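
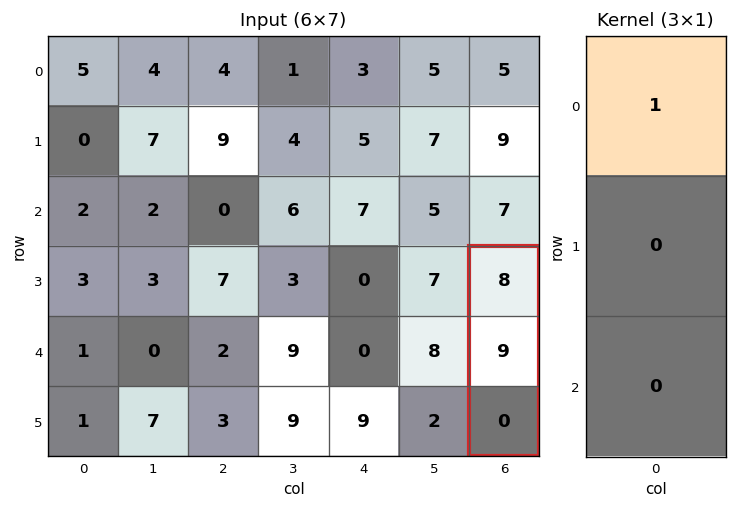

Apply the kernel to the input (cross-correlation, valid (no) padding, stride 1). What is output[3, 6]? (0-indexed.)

8

The receptive field on the input at this output position is [8 / 9 / 0]. Elementwise product with the kernel and sum: 8·1.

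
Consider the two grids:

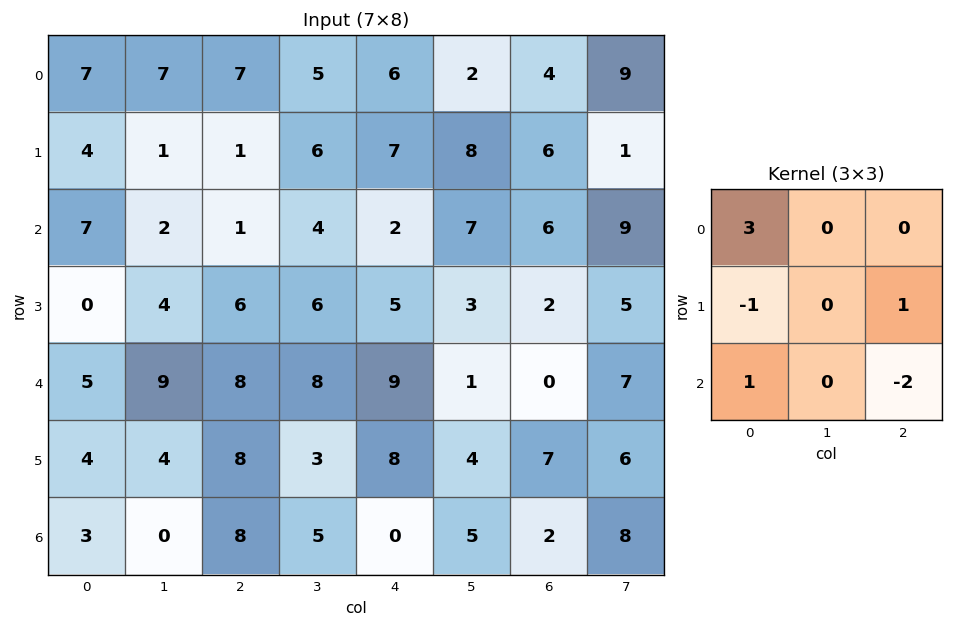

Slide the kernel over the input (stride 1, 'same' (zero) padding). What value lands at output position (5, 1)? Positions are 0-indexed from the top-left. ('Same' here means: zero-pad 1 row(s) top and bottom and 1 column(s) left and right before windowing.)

6

The receptive field on the zero-padded input at this output position is [5 9 8 / 4 4 8 / 3 0 8]. Elementwise product with the kernel and sum: 5·3 + 4·-1 + 8·1 + 3·1 + 8·-2.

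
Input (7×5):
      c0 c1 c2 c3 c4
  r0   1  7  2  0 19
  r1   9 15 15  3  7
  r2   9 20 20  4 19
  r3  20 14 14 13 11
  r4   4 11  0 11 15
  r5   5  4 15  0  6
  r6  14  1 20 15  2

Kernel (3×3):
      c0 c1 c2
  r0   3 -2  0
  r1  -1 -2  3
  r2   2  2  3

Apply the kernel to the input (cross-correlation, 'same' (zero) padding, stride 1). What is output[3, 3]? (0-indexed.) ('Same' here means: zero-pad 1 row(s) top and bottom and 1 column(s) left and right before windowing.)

112

The receptive field on the zero-padded input at this output position is [20 4 19 / 14 13 11 / 0 11 15]. Elementwise product with the kernel and sum: 20·3 + 4·-2 + 14·-1 + 13·-2 + 11·3 + 0·2 + 11·2 + 15·3.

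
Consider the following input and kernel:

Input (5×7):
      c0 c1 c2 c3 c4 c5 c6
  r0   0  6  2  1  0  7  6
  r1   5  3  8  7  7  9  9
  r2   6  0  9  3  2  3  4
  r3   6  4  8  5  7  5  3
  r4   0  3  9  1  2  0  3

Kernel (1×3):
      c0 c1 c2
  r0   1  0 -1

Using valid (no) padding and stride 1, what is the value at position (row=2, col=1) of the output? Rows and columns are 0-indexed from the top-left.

-3

The receptive field on the input at this output position is [0 9 3]. Elementwise product with the kernel and sum: 0·1 + 3·-1.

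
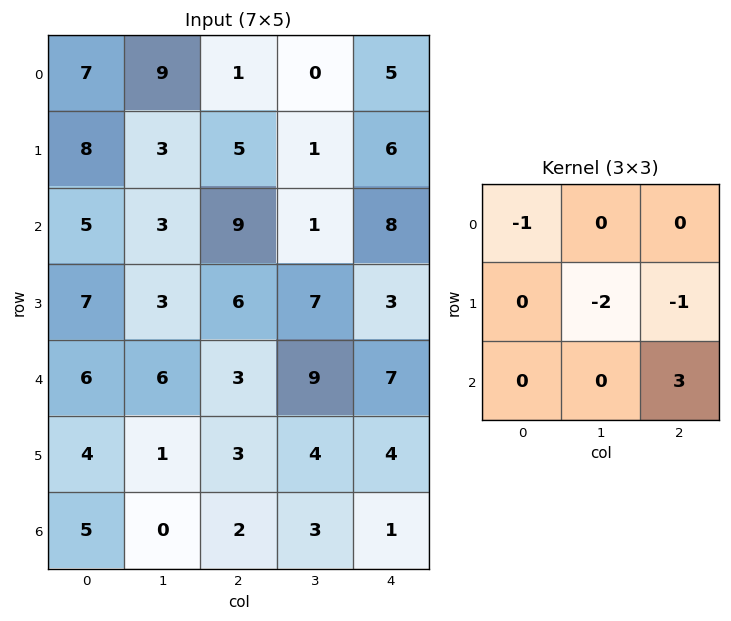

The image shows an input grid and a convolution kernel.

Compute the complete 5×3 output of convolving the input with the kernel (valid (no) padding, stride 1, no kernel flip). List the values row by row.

Output[0,0]: The receptive field on the input at this output position is [7 9 1 / 8 3 5 / 5 3 9]. Elementwise product with the kernel and sum: 7·-1 + 3·-2 + 5·-1 + 9·3.

9 -17 15
-5 -1 -6
-8 5 -5
-13 -6 -19
-5 -7 -12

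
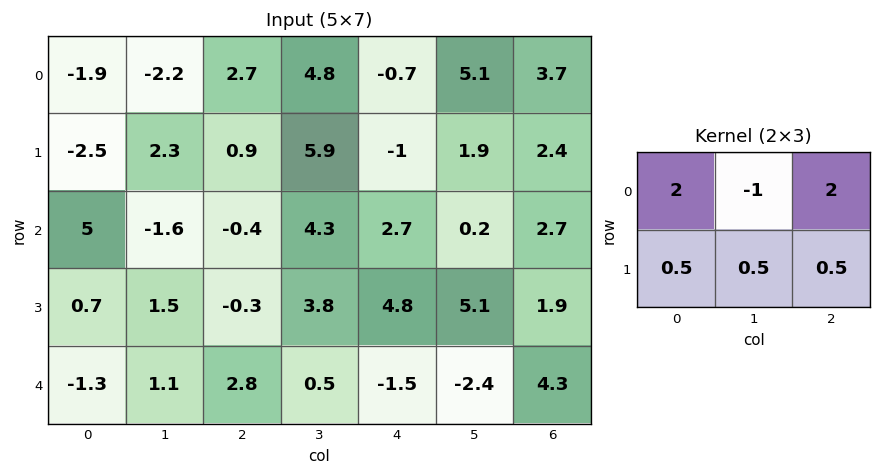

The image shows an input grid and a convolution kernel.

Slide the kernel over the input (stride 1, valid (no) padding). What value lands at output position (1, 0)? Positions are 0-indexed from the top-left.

The receptive field on the input at this output position is [-2.5 2.3 0.9 / 5 -1.6 -0.4]. Elementwise product with the kernel and sum: -2.5·2 + 2.3·-1 + 0.9·2 + 5·0.5 + -1.6·0.5 + -0.4·0.5.

-4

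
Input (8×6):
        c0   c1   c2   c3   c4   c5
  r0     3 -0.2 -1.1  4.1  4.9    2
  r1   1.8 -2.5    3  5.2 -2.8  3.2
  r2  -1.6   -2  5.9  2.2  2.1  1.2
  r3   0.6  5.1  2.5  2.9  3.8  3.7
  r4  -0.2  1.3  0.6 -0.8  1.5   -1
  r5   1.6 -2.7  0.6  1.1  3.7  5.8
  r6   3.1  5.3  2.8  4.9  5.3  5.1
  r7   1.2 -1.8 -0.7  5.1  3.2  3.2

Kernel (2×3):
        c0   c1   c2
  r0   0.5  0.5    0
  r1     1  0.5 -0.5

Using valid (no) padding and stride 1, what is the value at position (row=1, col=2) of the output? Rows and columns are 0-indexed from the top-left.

10.05

The receptive field on the input at this output position is [3 5.2 -2.8 / 5.9 2.2 2.1]. Elementwise product with the kernel and sum: 3·0.5 + 5.2·0.5 + 5.9·1 + 2.2·0.5 + 2.1·-0.5.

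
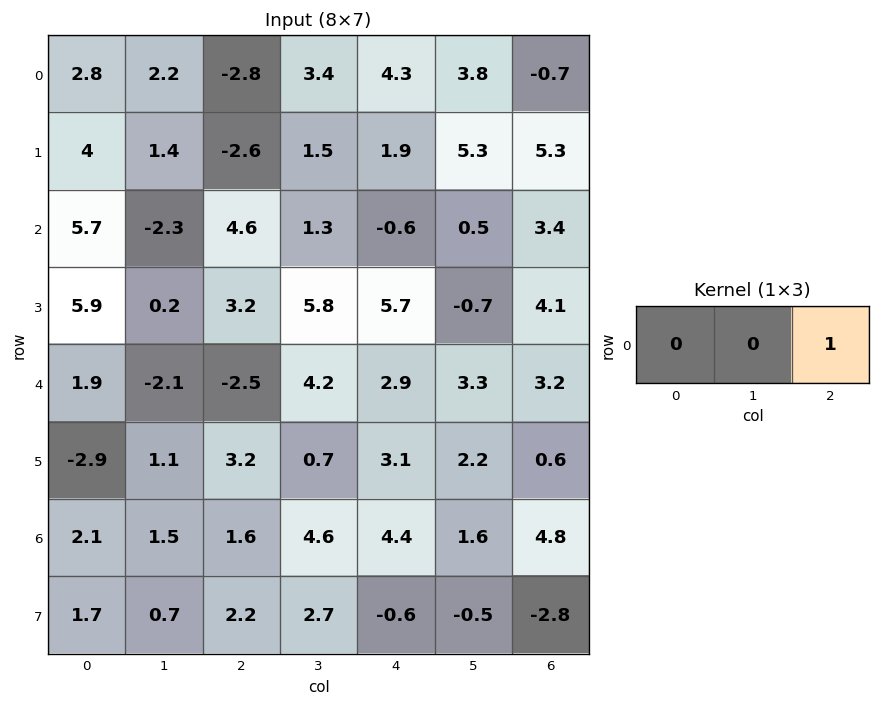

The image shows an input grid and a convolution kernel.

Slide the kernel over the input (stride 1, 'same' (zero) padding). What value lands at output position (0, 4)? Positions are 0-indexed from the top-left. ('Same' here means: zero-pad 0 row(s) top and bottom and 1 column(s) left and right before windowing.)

The receptive field on the zero-padded input at this output position is [3.4 4.3 3.8]. Elementwise product with the kernel and sum: 3.8·1.

3.8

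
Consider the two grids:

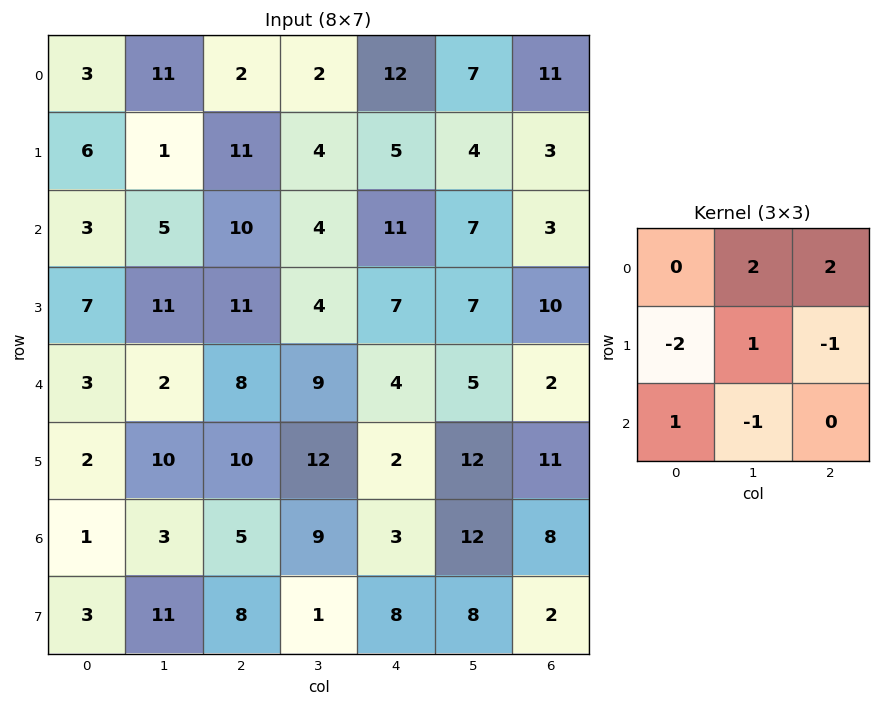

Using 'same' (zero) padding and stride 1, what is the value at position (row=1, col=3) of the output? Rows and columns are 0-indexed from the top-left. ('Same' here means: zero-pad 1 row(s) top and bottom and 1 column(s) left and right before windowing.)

11

The receptive field on the zero-padded input at this output position is [2 2 12 / 11 4 5 / 10 4 11]. Elementwise product with the kernel and sum: 2·2 + 12·2 + 11·-2 + 4·1 + 5·-1 + 10·1 + 4·-1.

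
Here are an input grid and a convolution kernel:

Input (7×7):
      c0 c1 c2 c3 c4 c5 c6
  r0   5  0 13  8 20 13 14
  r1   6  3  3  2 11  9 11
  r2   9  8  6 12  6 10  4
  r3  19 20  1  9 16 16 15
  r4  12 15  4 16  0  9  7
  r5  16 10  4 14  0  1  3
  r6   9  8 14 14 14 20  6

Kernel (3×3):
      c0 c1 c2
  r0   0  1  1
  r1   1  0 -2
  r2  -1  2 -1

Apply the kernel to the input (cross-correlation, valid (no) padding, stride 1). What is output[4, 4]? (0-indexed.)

30

The receptive field on the input at this output position is [0 9 7 / 0 1 3 / 14 20 6]. Elementwise product with the kernel and sum: 9·1 + 7·1 + 0·1 + 3·-2 + 14·-1 + 20·2 + 6·-1.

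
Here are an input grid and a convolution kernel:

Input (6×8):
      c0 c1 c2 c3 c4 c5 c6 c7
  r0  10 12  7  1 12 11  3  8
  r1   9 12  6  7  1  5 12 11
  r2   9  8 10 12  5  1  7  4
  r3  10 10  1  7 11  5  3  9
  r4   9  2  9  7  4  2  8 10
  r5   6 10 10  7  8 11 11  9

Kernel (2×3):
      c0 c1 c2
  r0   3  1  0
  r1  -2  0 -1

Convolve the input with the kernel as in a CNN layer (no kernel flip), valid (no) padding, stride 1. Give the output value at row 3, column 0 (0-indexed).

The receptive field on the input at this output position is [10 10 1 / 9 2 9]. Elementwise product with the kernel and sum: 10·3 + 10·1 + 9·-2 + 9·-1.

13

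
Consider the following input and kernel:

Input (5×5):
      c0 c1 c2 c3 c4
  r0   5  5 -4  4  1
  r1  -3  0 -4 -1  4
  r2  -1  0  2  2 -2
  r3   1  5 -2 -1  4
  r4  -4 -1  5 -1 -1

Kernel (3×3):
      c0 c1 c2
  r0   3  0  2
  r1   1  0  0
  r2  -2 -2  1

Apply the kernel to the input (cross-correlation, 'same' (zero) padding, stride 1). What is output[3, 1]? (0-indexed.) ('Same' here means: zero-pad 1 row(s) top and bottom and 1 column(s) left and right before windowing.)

The receptive field on the zero-padded input at this output position is [-1 0 2 / 1 5 -2 / -4 -1 5]. Elementwise product with the kernel and sum: -1·3 + 2·2 + 1·1 + -4·-2 + -1·-2 + 5·1.

17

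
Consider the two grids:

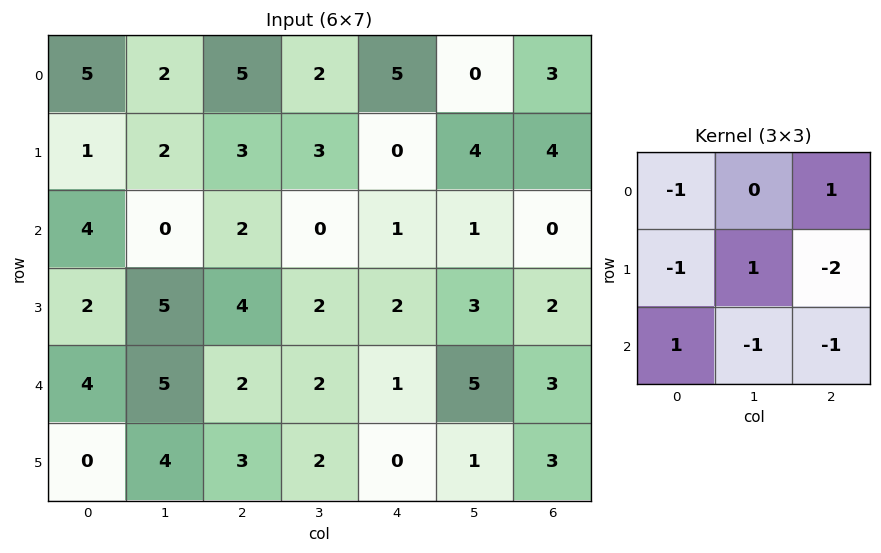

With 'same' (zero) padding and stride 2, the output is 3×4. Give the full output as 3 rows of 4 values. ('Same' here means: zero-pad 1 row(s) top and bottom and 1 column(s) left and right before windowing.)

-2 -5 2 3
-1 2 -3 -4
-5 -11 -9 -7

Output[0,0]: The receptive field on the zero-padded input at this output position is [0 0 0 / 0 5 2 / 0 1 2]. Elementwise product with the kernel and sum: 0·-1 + 0·1 + 0·-1 + 5·1 + 2·-2 + 0·1 + 1·-1 + 2·-1.
Output[0,1]: The receptive field on the zero-padded input at this output position is [0 0 0 / 2 5 2 / 2 3 3]. Elementwise product with the kernel and sum: 0·-1 + 0·1 + 2·-1 + 5·1 + 2·-2 + 2·1 + 3·-1 + 3·-1.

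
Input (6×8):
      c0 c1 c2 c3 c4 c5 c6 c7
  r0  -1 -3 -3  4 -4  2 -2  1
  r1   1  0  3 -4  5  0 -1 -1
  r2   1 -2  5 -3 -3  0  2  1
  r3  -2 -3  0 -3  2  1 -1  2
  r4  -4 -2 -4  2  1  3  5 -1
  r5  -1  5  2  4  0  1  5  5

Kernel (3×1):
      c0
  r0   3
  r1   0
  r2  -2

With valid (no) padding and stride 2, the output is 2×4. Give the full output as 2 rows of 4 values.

-5 -19 -6 -10
11 23 -11 -4

Output[0,0]: The receptive field on the input at this output position is [-1 / 1 / 1]. Elementwise product with the kernel and sum: -1·3 + 1·-2.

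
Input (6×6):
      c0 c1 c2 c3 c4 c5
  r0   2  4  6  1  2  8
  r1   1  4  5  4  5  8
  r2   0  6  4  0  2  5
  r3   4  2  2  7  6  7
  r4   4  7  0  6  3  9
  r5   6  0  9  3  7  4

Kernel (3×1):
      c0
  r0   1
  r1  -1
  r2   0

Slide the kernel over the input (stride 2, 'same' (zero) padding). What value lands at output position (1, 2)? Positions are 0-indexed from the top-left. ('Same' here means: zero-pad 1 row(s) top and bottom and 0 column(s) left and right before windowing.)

3

The receptive field on the zero-padded input at this output position is [5 / 2 / 6]. Elementwise product with the kernel and sum: 5·1 + 2·-1.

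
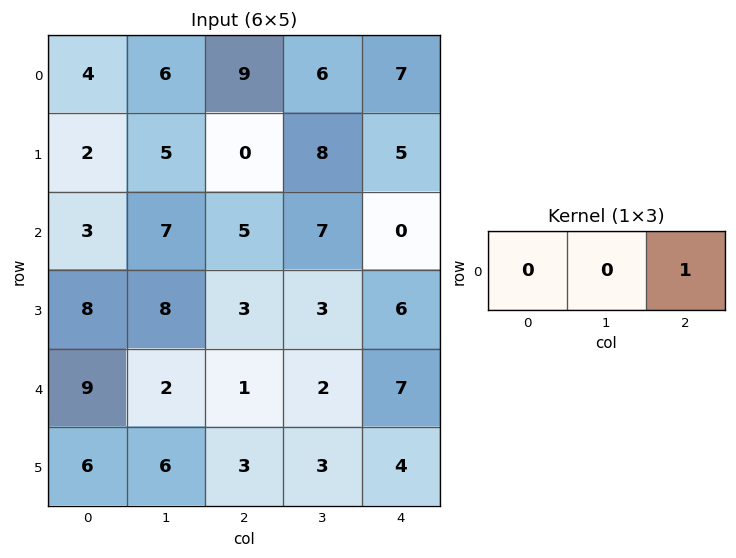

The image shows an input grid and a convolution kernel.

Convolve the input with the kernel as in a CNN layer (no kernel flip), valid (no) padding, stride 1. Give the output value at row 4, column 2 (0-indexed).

The receptive field on the input at this output position is [1 2 7]. Elementwise product with the kernel and sum: 7·1.

7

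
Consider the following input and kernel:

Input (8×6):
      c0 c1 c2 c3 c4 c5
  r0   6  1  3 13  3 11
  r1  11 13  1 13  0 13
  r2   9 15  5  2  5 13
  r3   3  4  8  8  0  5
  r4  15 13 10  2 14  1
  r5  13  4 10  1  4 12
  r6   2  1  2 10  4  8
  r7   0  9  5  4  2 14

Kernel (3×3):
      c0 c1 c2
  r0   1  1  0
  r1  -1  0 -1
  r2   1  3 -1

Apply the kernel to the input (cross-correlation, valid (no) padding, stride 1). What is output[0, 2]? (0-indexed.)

The receptive field on the input at this output position is [3 13 3 / 1 13 0 / 5 2 5]. Elementwise product with the kernel and sum: 3·1 + 13·1 + 1·-1 + 0·-1 + 5·1 + 2·3 + 5·-1.

21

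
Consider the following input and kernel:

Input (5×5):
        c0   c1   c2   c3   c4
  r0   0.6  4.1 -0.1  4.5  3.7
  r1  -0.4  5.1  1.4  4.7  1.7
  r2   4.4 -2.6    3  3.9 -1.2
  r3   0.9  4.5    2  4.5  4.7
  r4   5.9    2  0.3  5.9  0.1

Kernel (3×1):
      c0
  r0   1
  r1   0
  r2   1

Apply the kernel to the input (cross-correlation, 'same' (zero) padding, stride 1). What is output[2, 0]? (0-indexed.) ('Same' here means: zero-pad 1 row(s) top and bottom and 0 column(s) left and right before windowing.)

0.5

The receptive field on the zero-padded input at this output position is [-0.4 / 4.4 / 0.9]. Elementwise product with the kernel and sum: -0.4·1 + 0.9·1.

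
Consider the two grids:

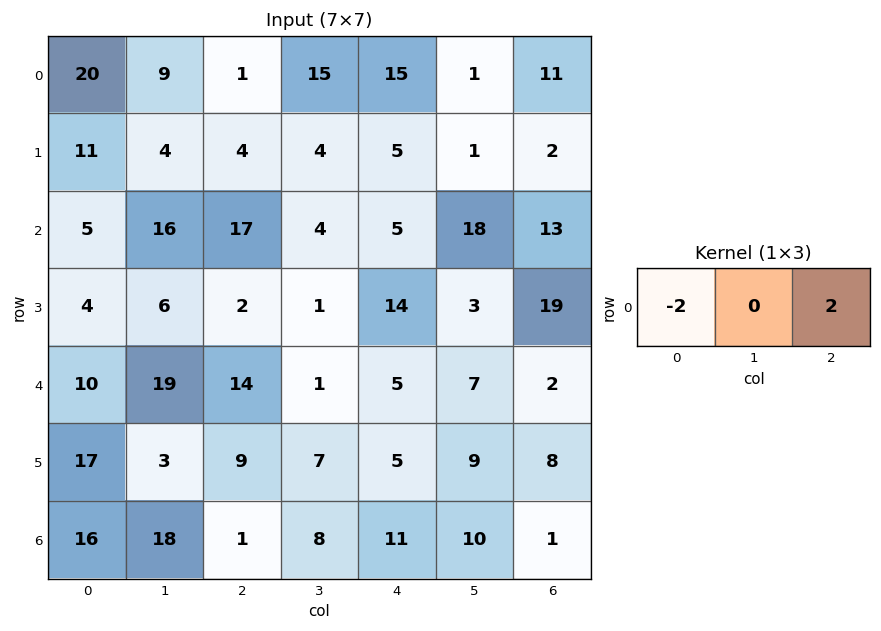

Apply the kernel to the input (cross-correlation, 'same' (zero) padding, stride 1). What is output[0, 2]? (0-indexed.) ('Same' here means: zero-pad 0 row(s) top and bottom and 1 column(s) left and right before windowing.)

12

The receptive field on the zero-padded input at this output position is [9 1 15]. Elementwise product with the kernel and sum: 9·-2 + 15·2.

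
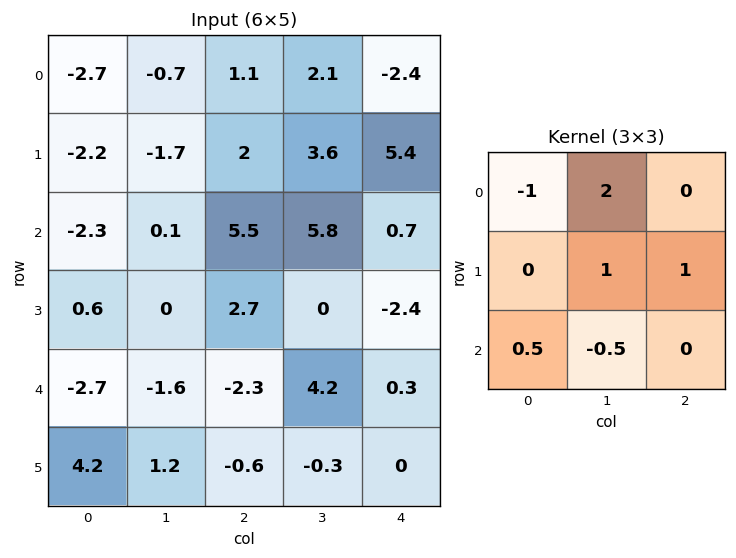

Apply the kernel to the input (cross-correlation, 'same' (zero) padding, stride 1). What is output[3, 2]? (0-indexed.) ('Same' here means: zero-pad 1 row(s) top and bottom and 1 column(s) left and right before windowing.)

The receptive field on the zero-padded input at this output position is [0.1 5.5 5.8 / 0 2.7 0 / -1.6 -2.3 4.2]. Elementwise product with the kernel and sum: 0.1·-1 + 5.5·2 + 2.7·1 + 0·1 + -1.6·0.5 + -2.3·-0.5.

13.95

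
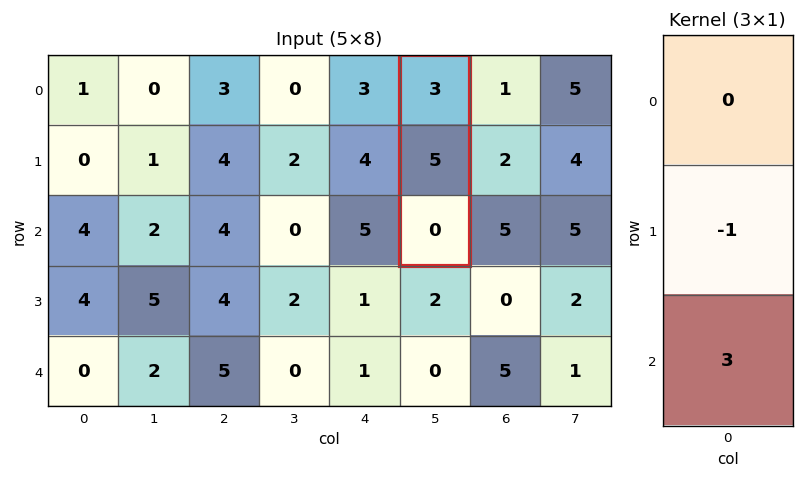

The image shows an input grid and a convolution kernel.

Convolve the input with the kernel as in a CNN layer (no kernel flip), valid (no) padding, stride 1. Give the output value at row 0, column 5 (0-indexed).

The receptive field on the input at this output position is [3 / 5 / 0]. Elementwise product with the kernel and sum: 5·-1 + 0·3.

-5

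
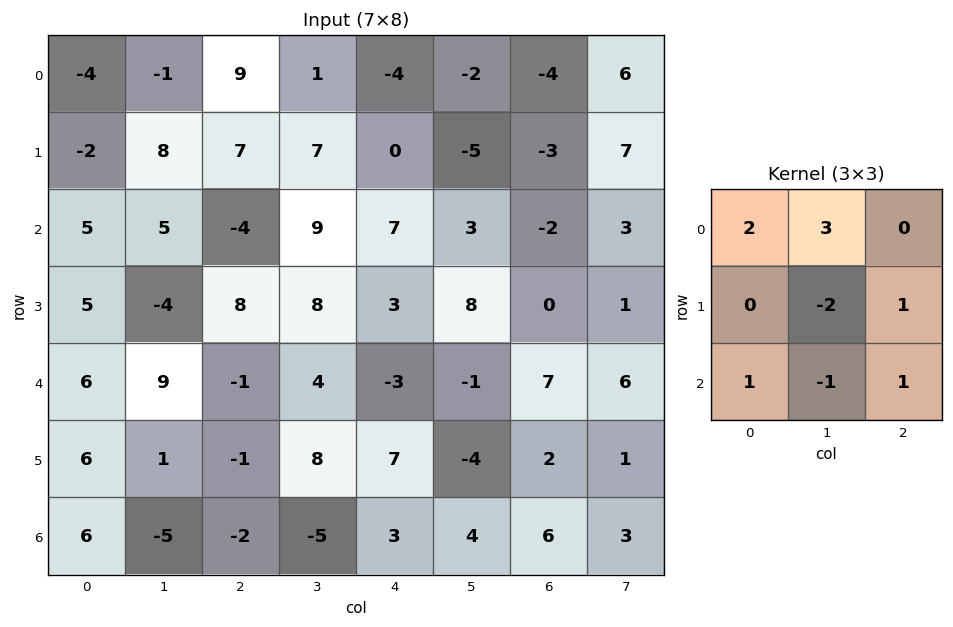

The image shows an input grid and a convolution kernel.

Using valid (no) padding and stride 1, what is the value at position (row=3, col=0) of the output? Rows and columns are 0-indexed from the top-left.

The receptive field on the input at this output position is [5 -4 8 / 6 9 -1 / 6 1 -1]. Elementwise product with the kernel and sum: 5·2 + -4·3 + 9·-2 + -1·1 + 6·1 + 1·-1 + -1·1.

-17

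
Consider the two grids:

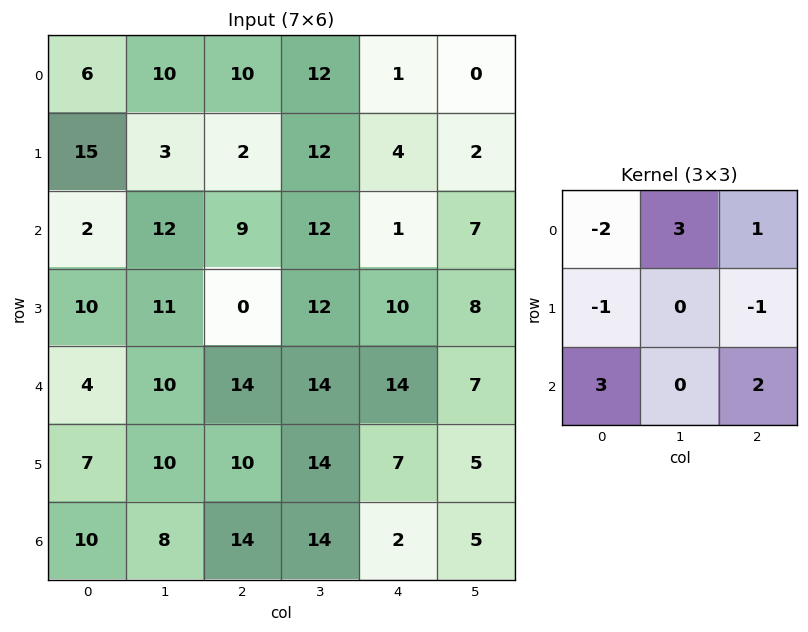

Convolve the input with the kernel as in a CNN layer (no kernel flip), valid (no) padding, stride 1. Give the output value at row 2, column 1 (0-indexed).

50

The receptive field on the input at this output position is [12 9 12 / 11 0 12 / 10 14 14]. Elementwise product with the kernel and sum: 12·-2 + 9·3 + 12·1 + 11·-1 + 12·-1 + 10·3 + 14·2.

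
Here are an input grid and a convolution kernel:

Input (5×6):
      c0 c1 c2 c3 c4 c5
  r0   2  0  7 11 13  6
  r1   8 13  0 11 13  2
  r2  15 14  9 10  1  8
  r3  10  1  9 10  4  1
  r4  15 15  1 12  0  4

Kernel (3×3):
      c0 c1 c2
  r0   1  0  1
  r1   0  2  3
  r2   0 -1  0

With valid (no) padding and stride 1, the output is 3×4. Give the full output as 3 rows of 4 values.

21 35 71 48
62 63 26 35
38 71 30 29

Output[0,0]: The receptive field on the input at this output position is [2 0 7 / 8 13 0 / 15 14 9]. Elementwise product with the kernel and sum: 2·1 + 7·1 + 13·2 + 0·3 + 14·-1.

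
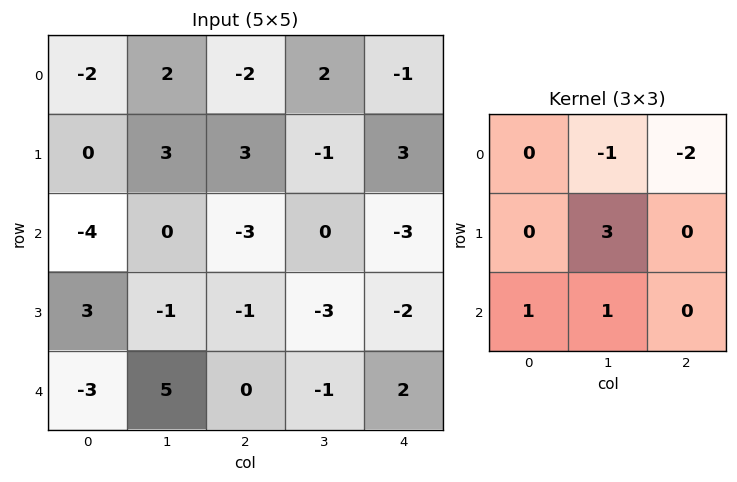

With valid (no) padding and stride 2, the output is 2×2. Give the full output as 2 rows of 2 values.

Output[0,0]: The receptive field on the input at this output position is [-2 2 -2 / 0 3 3 / -4 0 -3]. Elementwise product with the kernel and sum: 2·-1 + -2·-2 + 3·3 + -4·1 + 0·1.

7 -6
5 -4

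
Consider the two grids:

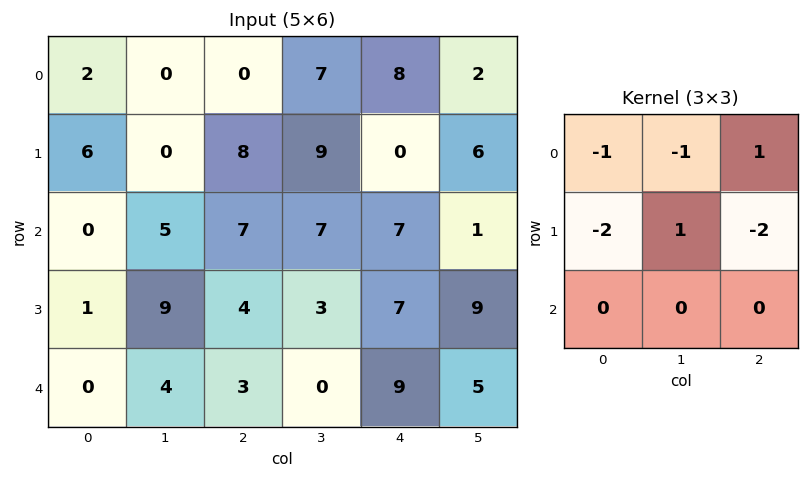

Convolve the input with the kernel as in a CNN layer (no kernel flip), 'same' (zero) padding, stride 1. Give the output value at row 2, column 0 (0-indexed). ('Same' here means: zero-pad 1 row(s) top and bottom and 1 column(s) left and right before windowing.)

-16

The receptive field on the zero-padded input at this output position is [0 6 0 / 0 0 5 / 0 1 9]. Elementwise product with the kernel and sum: 0·-1 + 6·-1 + 0·1 + 0·-2 + 0·1 + 5·-2.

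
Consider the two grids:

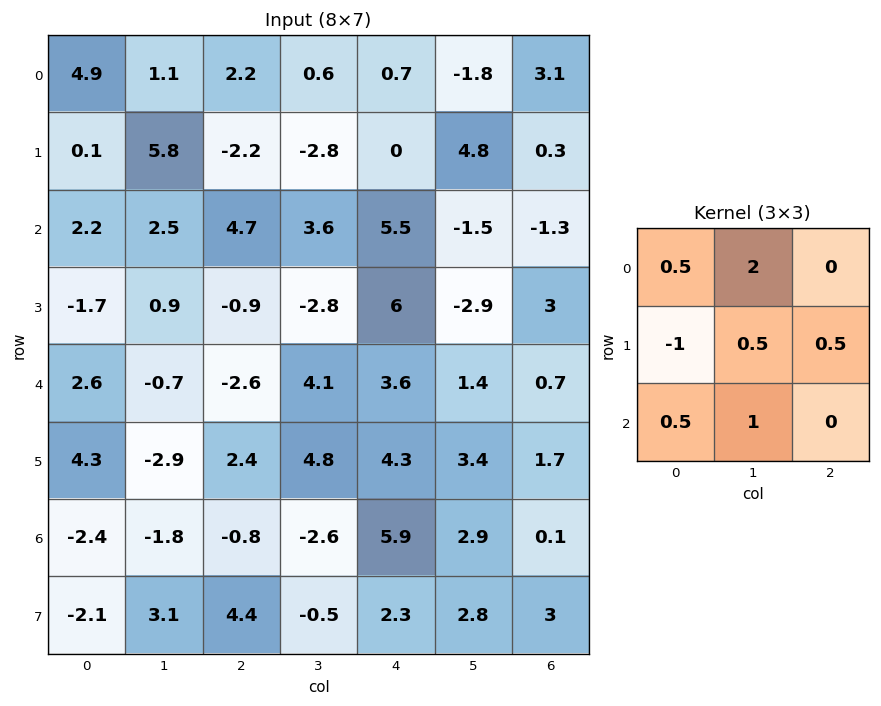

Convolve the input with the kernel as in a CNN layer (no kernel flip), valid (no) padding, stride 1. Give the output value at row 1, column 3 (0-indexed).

The receptive field on the input at this output position is [-2.8 0 4.8 / 3.6 5.5 -1.5 / -2.8 6 -2.9]. Elementwise product with the kernel and sum: -2.8·0.5 + 0·2 + 3.6·-1 + 5.5·0.5 + -1.5·0.5 + -2.8·0.5 + 6·1.

1.6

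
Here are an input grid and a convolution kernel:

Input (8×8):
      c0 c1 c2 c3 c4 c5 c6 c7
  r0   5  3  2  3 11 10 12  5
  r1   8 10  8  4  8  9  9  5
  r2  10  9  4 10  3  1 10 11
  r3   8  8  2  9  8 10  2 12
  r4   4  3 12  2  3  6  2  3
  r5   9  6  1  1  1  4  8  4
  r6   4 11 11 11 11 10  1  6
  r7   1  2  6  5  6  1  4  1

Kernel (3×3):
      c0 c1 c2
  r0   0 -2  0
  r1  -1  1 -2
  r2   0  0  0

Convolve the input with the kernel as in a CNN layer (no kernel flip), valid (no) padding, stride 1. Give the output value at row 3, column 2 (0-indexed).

The receptive field on the input at this output position is [2 9 8 / 12 2 3 / 1 1 1]. Elementwise product with the kernel and sum: 9·-2 + 12·-1 + 2·1 + 3·-2.

-34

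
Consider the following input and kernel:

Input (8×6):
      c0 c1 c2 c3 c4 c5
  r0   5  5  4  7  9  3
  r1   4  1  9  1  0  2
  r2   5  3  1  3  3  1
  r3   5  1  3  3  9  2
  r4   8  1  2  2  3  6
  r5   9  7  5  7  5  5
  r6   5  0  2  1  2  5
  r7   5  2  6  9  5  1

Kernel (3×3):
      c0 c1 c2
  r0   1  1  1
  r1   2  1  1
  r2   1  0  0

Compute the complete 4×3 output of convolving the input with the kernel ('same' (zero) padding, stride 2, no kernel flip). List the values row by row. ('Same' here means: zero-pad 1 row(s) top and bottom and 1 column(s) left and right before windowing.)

10 22 27
13 22 16
15 20 34
21 24 35

Output[0,0]: The receptive field on the zero-padded input at this output position is [0 0 0 / 0 5 5 / 0 4 1]. Elementwise product with the kernel and sum: 0·1 + 0·1 + 0·1 + 0·2 + 5·1 + 5·1 + 0·1.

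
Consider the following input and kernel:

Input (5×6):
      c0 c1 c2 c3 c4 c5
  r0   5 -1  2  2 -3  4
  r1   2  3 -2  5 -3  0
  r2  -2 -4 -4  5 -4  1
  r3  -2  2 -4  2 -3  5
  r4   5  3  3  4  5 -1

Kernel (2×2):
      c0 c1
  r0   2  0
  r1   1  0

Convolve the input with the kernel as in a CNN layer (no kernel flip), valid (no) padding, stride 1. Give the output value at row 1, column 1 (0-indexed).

2

The receptive field on the input at this output position is [3 -2 / -4 -4]. Elementwise product with the kernel and sum: 3·2 + -4·1.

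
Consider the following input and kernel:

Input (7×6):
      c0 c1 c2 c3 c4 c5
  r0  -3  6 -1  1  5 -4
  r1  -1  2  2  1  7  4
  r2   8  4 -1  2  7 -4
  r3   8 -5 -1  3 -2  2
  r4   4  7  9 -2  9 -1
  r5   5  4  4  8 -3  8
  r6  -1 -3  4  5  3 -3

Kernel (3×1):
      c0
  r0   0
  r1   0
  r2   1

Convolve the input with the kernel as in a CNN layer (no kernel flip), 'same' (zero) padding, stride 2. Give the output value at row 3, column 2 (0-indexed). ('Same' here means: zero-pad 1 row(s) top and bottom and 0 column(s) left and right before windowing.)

The receptive field on the zero-padded input at this output position is [-3 / 3 / 0]. Elementwise product with the kernel and sum: 0·1.

0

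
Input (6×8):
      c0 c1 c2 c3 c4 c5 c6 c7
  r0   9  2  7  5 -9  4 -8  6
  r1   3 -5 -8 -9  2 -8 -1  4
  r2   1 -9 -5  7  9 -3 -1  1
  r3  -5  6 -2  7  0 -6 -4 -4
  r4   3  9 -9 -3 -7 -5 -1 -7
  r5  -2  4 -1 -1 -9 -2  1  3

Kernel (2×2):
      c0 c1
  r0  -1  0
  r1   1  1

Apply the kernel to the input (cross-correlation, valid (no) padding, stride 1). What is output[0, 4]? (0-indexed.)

The receptive field on the input at this output position is [-9 4 / 2 -8]. Elementwise product with the kernel and sum: -9·-1 + 2·1 + -8·1.

3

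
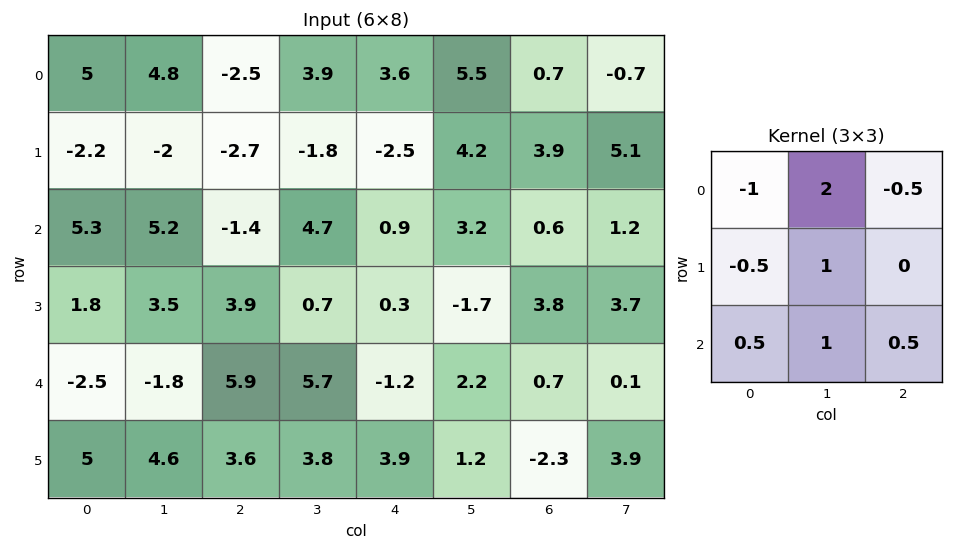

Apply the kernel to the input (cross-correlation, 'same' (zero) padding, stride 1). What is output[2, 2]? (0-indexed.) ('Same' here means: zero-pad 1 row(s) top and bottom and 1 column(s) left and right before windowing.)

The receptive field on the zero-padded input at this output position is [-2 -2.7 -1.8 / 5.2 -1.4 4.7 / 3.5 3.9 0.7]. Elementwise product with the kernel and sum: -2·-1 + -2.7·2 + -1.8·-0.5 + 5.2·-0.5 + -1.4·1 + 3.5·0.5 + 3.9·1 + 0.7·0.5.

-0.5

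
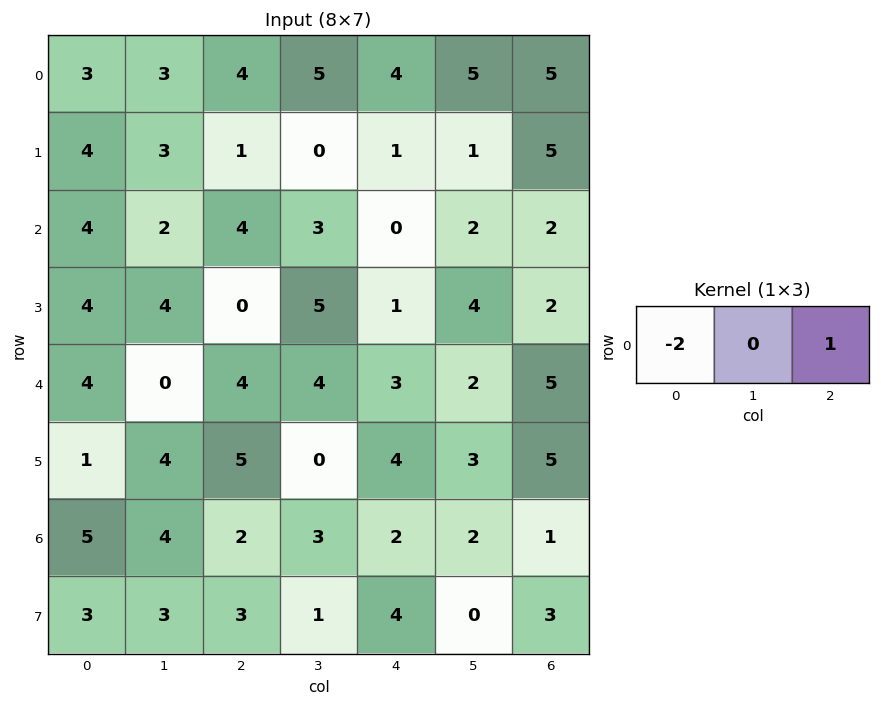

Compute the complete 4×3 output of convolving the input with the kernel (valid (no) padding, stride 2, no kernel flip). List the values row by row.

-2 -4 -3
-4 -8 2
-4 -5 -1
-8 -2 -3

Output[0,0]: The receptive field on the input at this output position is [3 3 4]. Elementwise product with the kernel and sum: 3·-2 + 4·1.
Output[0,1]: The receptive field on the input at this output position is [4 5 4]. Elementwise product with the kernel and sum: 4·-2 + 4·1.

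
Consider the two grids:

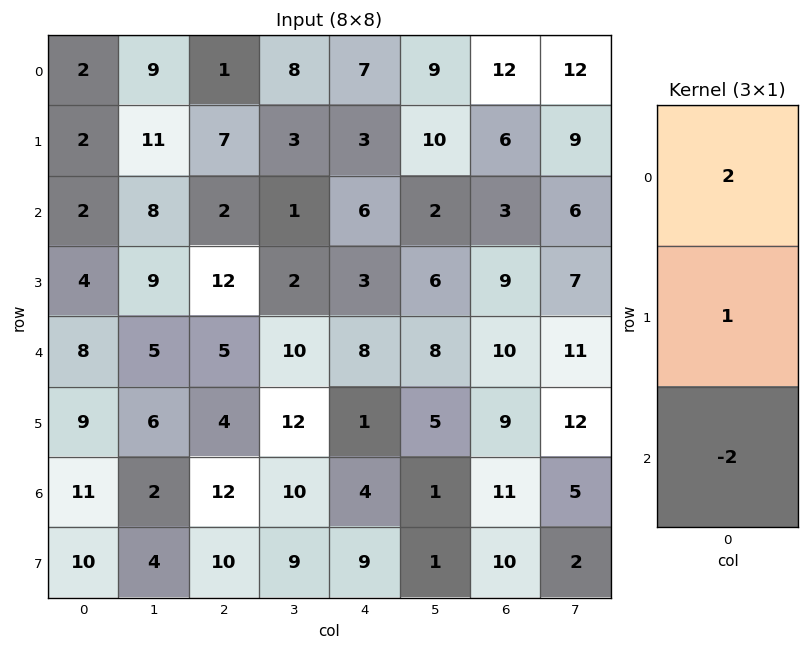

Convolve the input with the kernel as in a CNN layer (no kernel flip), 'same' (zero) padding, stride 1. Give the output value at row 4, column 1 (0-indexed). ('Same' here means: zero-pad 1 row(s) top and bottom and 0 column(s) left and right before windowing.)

The receptive field on the zero-padded input at this output position is [9 / 5 / 6]. Elementwise product with the kernel and sum: 9·2 + 5·1 + 6·-2.

11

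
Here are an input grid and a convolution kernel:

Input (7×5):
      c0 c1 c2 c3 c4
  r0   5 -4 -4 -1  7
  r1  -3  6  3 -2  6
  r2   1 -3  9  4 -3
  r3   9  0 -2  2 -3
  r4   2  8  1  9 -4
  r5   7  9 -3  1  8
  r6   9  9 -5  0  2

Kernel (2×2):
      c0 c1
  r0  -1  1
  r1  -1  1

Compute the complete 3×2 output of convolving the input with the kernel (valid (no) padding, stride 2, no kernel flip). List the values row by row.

Output[0,0]: The receptive field on the input at this output position is [5 -4 / -3 6]. Elementwise product with the kernel and sum: 5·-1 + -4·1 + -3·-1 + 6·1.
Output[0,1]: The receptive field on the input at this output position is [-4 -1 / 3 -2]. Elementwise product with the kernel and sum: -4·-1 + -1·1 + 3·-1 + -2·1.

0 -2
-13 -1
8 12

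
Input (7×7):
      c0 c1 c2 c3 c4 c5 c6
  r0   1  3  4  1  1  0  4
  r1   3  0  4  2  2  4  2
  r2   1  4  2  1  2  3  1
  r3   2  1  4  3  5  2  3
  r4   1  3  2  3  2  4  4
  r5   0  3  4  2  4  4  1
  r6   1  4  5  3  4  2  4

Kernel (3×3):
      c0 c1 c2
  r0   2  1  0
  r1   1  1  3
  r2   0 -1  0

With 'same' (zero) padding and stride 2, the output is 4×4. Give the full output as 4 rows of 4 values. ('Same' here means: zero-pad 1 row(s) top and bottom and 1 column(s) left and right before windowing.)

Output[0,0]: The receptive field on the zero-padded input at this output position is [0 0 0 / 0 1 3 / 0 3 0]. Elementwise product with the kernel and sum: 0·2 + 0·1 + 0·1 + 1·1 + 3·3 + 3·-1.

7 6 0 2
14 9 13 11
12 16 24 14
13 28 21 15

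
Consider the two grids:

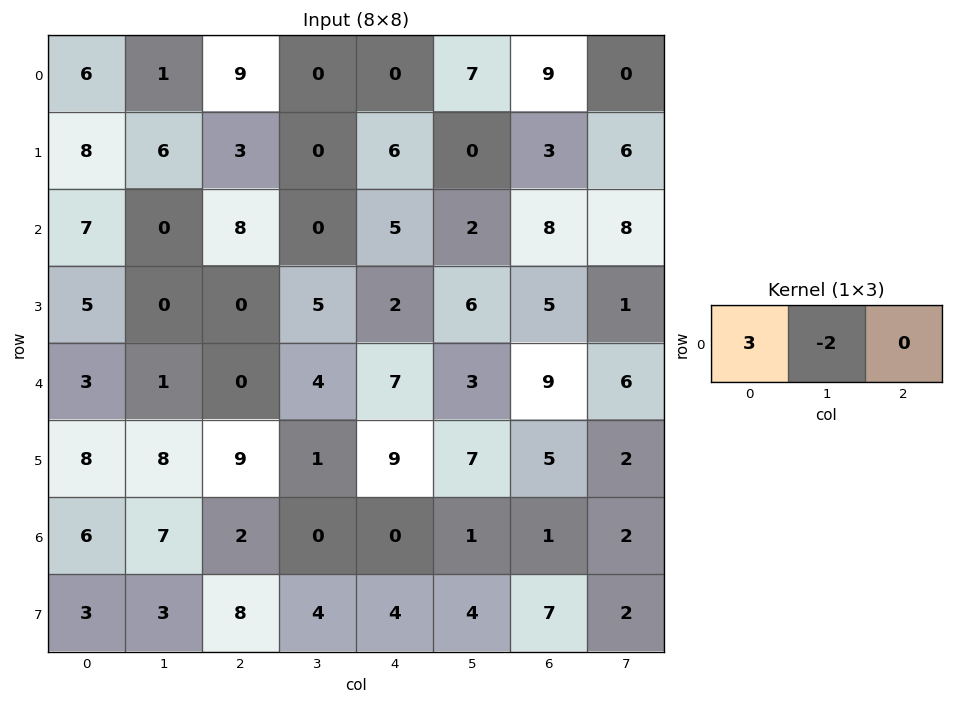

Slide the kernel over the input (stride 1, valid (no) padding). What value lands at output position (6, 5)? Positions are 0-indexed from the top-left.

The receptive field on the input at this output position is [1 1 2]. Elementwise product with the kernel and sum: 1·3 + 1·-2.

1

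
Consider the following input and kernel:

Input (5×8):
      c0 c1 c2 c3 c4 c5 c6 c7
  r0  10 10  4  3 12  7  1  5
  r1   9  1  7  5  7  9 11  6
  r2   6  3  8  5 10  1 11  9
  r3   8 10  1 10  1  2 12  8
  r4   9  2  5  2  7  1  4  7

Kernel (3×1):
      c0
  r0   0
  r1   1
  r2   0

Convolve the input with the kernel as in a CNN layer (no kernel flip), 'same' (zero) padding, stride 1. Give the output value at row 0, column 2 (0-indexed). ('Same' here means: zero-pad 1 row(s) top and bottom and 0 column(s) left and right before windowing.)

The receptive field on the zero-padded input at this output position is [0 / 4 / 7]. Elementwise product with the kernel and sum: 4·1.

4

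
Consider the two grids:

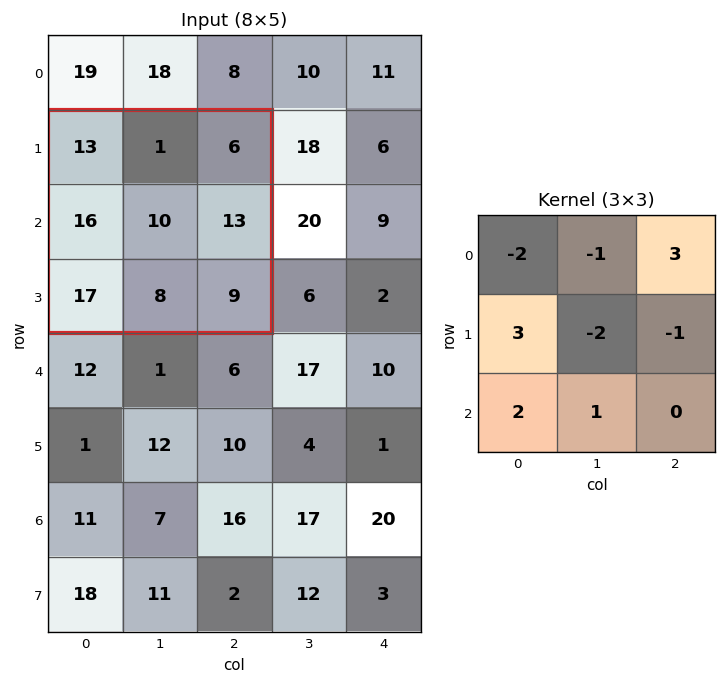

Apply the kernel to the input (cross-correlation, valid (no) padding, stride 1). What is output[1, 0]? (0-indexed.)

The receptive field on the input at this output position is [13 1 6 / 16 10 13 / 17 8 9]. Elementwise product with the kernel and sum: 13·-2 + 1·-1 + 6·3 + 16·3 + 10·-2 + 13·-1 + 17·2 + 8·1.

48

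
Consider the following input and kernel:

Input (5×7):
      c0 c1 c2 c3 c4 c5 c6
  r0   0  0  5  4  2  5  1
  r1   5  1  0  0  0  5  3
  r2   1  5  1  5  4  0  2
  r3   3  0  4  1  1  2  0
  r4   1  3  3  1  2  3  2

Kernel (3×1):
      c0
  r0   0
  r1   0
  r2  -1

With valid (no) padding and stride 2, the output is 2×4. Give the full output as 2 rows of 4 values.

-1 -1 -4 -2
-1 -3 -2 -2

Output[0,0]: The receptive field on the input at this output position is [0 / 5 / 1]. Elementwise product with the kernel and sum: 1·-1.
Output[0,1]: The receptive field on the input at this output position is [5 / 0 / 1]. Elementwise product with the kernel and sum: 1·-1.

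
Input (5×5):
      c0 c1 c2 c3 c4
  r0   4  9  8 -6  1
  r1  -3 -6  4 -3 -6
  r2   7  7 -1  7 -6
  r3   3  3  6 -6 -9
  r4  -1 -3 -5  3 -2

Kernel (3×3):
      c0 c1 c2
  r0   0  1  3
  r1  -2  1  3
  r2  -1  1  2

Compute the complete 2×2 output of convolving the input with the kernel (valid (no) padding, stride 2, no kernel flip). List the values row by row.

43 -36
7 -52

Output[0,0]: The receptive field on the input at this output position is [4 9 8 / -3 -6 4 / 7 7 -1]. Elementwise product with the kernel and sum: 9·1 + 8·3 + -3·-2 + -6·1 + 4·3 + 7·-1 + 7·1 + -1·2.
Output[0,1]: The receptive field on the input at this output position is [8 -6 1 / 4 -3 -6 / -1 7 -6]. Elementwise product with the kernel and sum: -6·1 + 1·3 + 4·-2 + -3·1 + -6·3 + -1·-1 + 7·1 + -6·2.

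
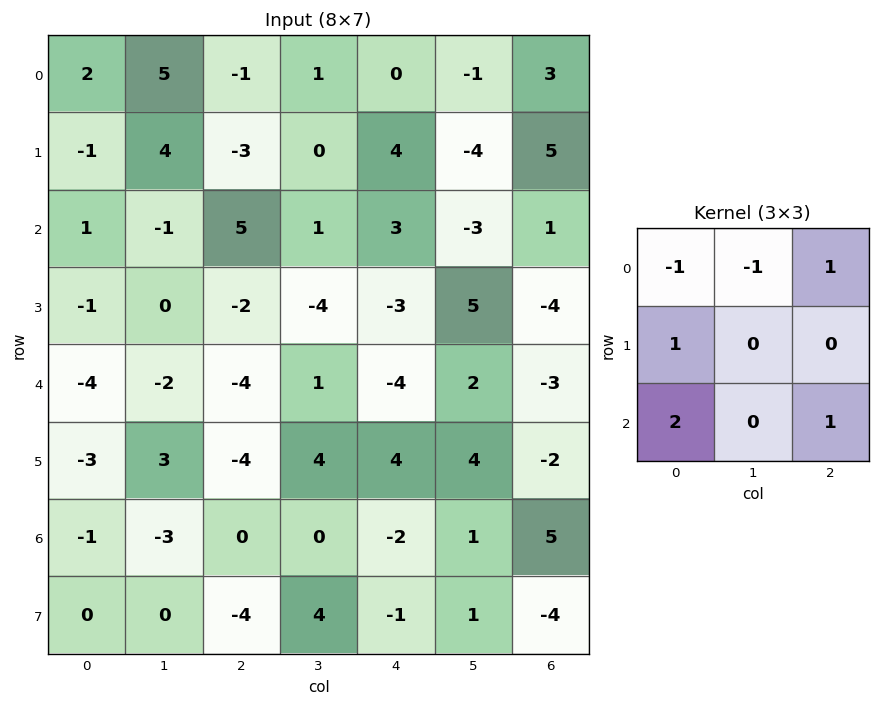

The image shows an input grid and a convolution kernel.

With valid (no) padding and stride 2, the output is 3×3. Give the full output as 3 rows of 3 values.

Output[0,0]: The receptive field on the input at this output position is [2 5 -1 / -1 4 -3 / 1 -1 5]. Elementwise product with the kernel and sum: 2·-1 + 5·-1 + -1·1 + -1·1 + 1·2 + 5·1.

-2 10 15
-8 -17 -13
-3 -7 4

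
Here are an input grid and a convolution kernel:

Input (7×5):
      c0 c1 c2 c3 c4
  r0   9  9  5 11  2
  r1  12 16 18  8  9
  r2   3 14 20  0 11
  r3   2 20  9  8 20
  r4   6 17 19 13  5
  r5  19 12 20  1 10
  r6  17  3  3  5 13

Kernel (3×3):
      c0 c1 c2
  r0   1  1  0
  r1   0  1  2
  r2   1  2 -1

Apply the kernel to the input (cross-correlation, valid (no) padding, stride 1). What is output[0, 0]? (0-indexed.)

The receptive field on the input at this output position is [9 9 5 / 12 16 18 / 3 14 20]. Elementwise product with the kernel and sum: 9·1 + 9·1 + 16·1 + 18·2 + 3·1 + 14·2 + 20·-1.

81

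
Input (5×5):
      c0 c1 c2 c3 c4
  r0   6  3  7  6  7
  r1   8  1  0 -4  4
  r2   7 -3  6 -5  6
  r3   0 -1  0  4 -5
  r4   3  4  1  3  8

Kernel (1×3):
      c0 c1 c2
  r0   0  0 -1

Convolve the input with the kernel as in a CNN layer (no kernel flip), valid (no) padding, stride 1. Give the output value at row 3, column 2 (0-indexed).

The receptive field on the input at this output position is [0 4 -5]. Elementwise product with the kernel and sum: -5·-1.

5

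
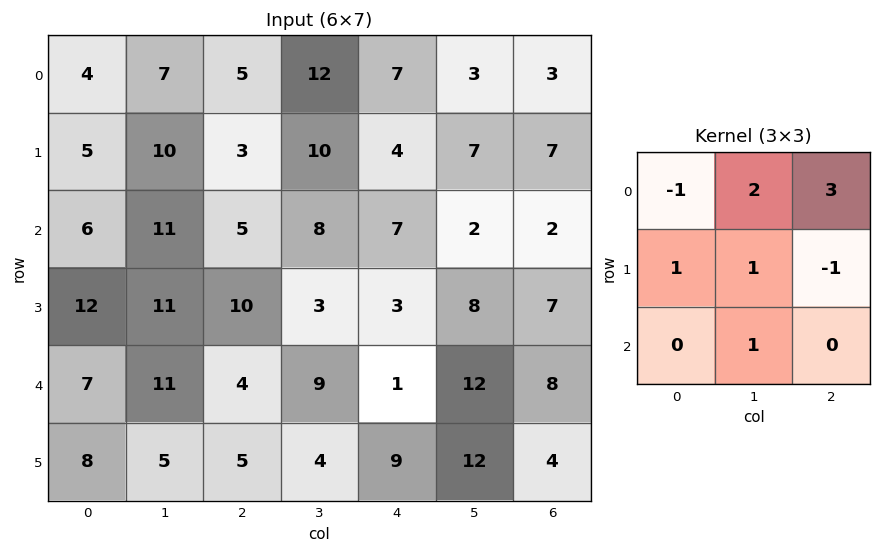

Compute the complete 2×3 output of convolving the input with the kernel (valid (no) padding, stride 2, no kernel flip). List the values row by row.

48 57 14
55 51 19

Output[0,0]: The receptive field on the input at this output position is [4 7 5 / 5 10 3 / 6 11 5]. Elementwise product with the kernel and sum: 4·-1 + 7·2 + 5·3 + 5·1 + 10·1 + 3·-1 + 11·1.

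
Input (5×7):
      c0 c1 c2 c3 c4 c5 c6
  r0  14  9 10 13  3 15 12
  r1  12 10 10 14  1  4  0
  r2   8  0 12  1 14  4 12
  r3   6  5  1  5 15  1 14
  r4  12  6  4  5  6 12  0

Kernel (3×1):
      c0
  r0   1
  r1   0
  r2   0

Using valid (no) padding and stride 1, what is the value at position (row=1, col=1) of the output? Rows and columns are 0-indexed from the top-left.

10

The receptive field on the input at this output position is [10 / 0 / 5]. Elementwise product with the kernel and sum: 10·1.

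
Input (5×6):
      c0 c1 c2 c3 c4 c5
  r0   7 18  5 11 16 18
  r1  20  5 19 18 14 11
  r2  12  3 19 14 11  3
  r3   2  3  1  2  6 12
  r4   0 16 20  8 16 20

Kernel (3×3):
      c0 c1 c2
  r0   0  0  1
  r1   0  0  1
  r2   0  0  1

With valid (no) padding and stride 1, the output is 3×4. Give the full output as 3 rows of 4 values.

Output[0,0]: The receptive field on the input at this output position is [7 18 5 / 20 5 19 / 12 3 19]. Elementwise product with the kernel and sum: 5·1 + 19·1 + 19·1.

43 43 41 32
39 34 31 26
40 24 33 35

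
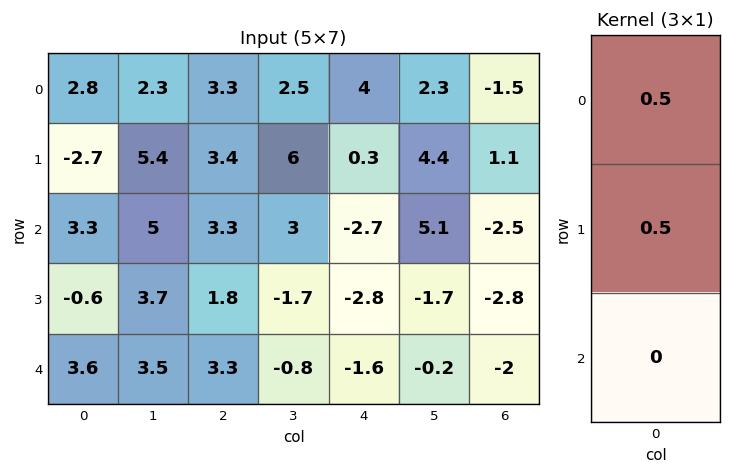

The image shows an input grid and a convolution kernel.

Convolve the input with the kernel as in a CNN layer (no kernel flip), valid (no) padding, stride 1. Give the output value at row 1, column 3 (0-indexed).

The receptive field on the input at this output position is [6 / 3 / -1.7]. Elementwise product with the kernel and sum: 6·0.5 + 3·0.5.

4.5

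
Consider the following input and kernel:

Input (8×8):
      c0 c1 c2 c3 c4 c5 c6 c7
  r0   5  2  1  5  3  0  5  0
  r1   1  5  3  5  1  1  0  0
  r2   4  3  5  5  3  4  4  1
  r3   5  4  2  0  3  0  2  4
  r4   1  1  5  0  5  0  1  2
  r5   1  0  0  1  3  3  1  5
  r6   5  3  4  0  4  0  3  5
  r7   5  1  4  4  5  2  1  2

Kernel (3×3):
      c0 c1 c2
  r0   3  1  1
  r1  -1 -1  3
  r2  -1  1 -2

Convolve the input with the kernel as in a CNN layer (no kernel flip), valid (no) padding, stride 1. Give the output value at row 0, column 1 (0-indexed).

The receptive field on the input at this output position is [2 1 5 / 5 3 5 / 3 5 5]. Elementwise product with the kernel and sum: 2·3 + 1·1 + 5·1 + 5·-1 + 3·-1 + 5·3 + 3·-1 + 5·1 + 5·-2.

11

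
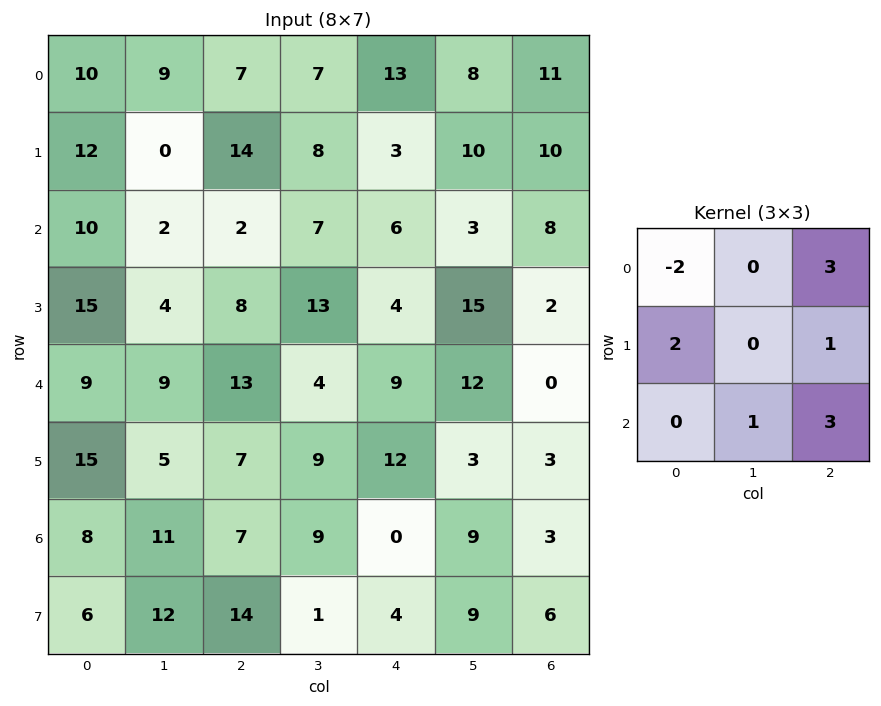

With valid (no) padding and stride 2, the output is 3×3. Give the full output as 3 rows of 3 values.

47 81 50
72 65 34
90 36 27

Output[0,0]: The receptive field on the input at this output position is [10 9 7 / 12 0 14 / 10 2 2]. Elementwise product with the kernel and sum: 10·-2 + 7·3 + 12·2 + 14·1 + 2·1 + 2·3.
Output[0,1]: The receptive field on the input at this output position is [7 7 13 / 14 8 3 / 2 7 6]. Elementwise product with the kernel and sum: 7·-2 + 13·3 + 14·2 + 3·1 + 7·1 + 6·3.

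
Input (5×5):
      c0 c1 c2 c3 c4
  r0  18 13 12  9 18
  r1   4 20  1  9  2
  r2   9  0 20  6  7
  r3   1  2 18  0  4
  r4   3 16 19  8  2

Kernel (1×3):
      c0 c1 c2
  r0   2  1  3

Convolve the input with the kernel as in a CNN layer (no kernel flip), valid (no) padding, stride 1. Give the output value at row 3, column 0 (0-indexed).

The receptive field on the input at this output position is [1 2 18]. Elementwise product with the kernel and sum: 1·2 + 2·1 + 18·3.

58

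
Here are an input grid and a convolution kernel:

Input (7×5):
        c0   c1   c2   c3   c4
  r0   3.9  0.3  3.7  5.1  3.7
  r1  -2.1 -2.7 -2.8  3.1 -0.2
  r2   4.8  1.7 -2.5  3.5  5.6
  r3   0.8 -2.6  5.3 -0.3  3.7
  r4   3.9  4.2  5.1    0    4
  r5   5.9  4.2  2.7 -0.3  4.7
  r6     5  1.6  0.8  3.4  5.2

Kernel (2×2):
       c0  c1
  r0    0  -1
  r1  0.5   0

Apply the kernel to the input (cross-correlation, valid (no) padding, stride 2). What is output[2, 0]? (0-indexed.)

-1.25

The receptive field on the input at this output position is [3.9 4.2 / 5.9 4.2]. Elementwise product with the kernel and sum: 4.2·-1 + 5.9·0.5.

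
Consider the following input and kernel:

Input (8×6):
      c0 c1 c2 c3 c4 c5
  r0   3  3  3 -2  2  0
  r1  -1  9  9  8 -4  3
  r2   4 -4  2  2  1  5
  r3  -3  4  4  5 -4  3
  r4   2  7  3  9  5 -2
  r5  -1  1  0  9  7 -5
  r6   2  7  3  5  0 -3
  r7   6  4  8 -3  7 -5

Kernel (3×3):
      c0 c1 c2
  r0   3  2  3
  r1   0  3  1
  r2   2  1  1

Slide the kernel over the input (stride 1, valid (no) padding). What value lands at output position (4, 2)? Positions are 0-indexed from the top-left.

87

The receptive field on the input at this output position is [3 9 5 / 0 9 7 / 3 5 0]. Elementwise product with the kernel and sum: 3·3 + 9·2 + 5·3 + 9·3 + 7·1 + 3·2 + 5·1 + 0·1.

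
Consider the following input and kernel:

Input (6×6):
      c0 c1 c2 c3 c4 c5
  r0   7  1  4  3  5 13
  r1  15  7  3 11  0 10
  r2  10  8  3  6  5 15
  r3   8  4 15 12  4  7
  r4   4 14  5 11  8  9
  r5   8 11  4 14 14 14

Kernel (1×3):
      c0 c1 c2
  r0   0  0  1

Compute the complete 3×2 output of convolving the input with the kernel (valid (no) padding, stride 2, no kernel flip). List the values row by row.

Output[0,0]: The receptive field on the input at this output position is [7 1 4]. Elementwise product with the kernel and sum: 4·1.

4 5
3 5
5 8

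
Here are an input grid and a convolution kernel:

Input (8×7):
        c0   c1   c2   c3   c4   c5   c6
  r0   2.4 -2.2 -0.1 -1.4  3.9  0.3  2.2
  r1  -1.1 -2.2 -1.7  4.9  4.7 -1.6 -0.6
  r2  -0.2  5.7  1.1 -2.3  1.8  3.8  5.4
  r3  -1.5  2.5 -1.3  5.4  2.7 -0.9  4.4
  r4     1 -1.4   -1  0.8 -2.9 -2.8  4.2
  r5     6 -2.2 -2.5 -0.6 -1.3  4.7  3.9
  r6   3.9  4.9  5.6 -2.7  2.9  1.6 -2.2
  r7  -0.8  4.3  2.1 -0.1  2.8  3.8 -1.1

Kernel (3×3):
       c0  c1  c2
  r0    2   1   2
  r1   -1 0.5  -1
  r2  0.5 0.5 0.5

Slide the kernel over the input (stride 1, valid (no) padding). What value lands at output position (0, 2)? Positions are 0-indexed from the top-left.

The receptive field on the input at this output position is [-0.1 -1.4 3.9 / -1.7 4.9 4.7 / 1.1 -2.3 1.8]. Elementwise product with the kernel and sum: -0.1·2 + -1.4·1 + 3.9·2 + -1.7·-1 + 4.9·0.5 + 4.7·-1 + 1.1·0.5 + -2.3·0.5 + 1.8·0.5.

5.95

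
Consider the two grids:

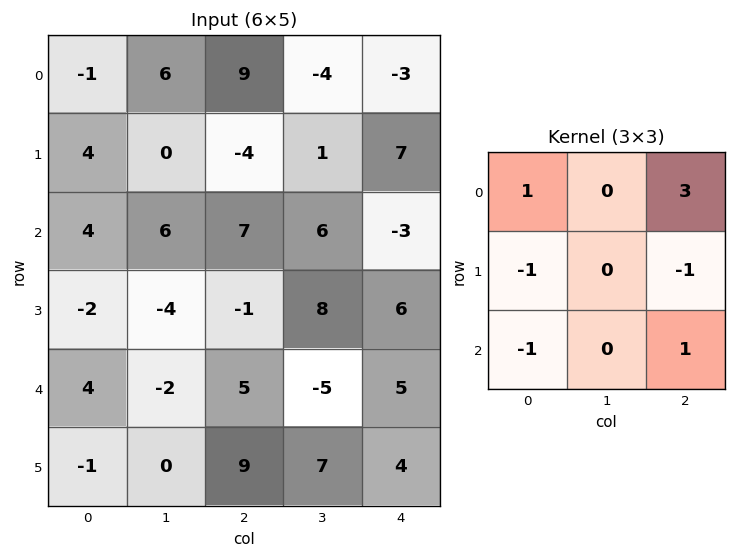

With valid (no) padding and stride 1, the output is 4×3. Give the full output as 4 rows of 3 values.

Output[0,0]: The receptive field on the input at this output position is [-1 6 9 / 4 0 -4 / 4 6 7]. Elementwise product with the kernel and sum: -1·1 + 9·3 + 4·-1 + -4·-1 + 4·-1 + 7·1.

29 -7 -13
-18 3 20
29 17 -7
-4 34 2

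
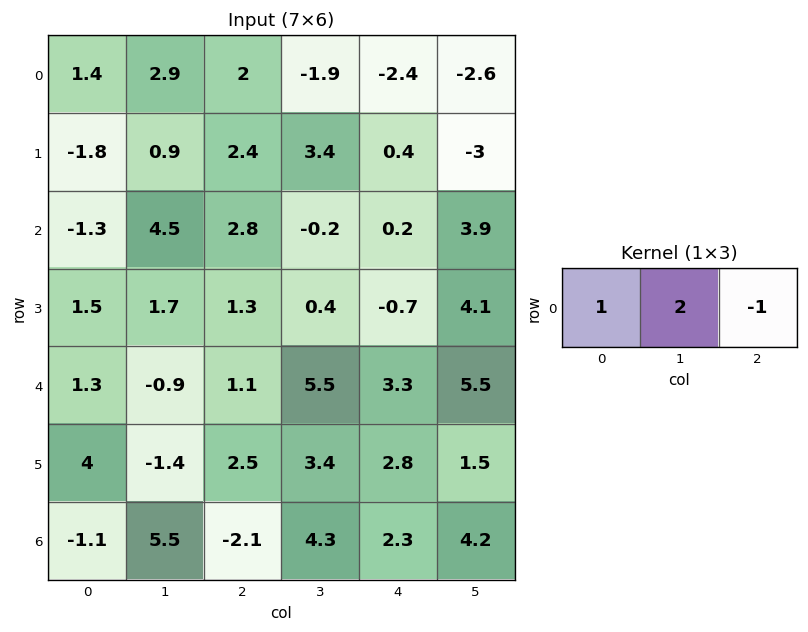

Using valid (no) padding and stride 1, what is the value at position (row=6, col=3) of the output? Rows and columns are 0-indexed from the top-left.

The receptive field on the input at this output position is [4.3 2.3 4.2]. Elementwise product with the kernel and sum: 4.3·1 + 2.3·2 + 4.2·-1.

4.7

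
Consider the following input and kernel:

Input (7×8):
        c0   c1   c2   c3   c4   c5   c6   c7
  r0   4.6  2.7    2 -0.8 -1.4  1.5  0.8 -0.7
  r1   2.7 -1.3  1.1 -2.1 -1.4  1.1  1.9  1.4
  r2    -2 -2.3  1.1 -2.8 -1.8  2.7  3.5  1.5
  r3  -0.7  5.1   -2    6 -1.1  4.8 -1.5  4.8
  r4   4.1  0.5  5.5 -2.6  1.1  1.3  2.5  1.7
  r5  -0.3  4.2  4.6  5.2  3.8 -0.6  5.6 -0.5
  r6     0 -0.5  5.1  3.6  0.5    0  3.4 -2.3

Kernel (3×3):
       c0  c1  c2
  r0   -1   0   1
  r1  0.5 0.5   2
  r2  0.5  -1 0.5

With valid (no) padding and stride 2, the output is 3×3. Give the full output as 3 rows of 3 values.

2.15 -4.25 4
5.6 2.8 4.65
15.6 7.3 16.15

Output[0,0]: The receptive field on the input at this output position is [4.6 2.7 2 / 2.7 -1.3 1.1 / -2 -2.3 1.1]. Elementwise product with the kernel and sum: 4.6·-1 + 2·1 + 2.7·0.5 + -1.3·0.5 + 1.1·2 + -2·0.5 + -2.3·-1 + 1.1·0.5.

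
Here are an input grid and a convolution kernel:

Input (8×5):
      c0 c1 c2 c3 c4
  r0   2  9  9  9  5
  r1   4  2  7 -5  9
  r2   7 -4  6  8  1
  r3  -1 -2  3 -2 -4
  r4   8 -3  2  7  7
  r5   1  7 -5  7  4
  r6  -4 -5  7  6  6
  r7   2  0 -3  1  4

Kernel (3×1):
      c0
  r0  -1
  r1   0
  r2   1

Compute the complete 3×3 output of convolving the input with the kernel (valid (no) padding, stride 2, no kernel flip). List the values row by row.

5 -3 -4
1 -4 6
-12 5 -1

Output[0,0]: The receptive field on the input at this output position is [2 / 4 / 7]. Elementwise product with the kernel and sum: 2·-1 + 7·1.
Output[0,1]: The receptive field on the input at this output position is [9 / 7 / 6]. Elementwise product with the kernel and sum: 9·-1 + 6·1.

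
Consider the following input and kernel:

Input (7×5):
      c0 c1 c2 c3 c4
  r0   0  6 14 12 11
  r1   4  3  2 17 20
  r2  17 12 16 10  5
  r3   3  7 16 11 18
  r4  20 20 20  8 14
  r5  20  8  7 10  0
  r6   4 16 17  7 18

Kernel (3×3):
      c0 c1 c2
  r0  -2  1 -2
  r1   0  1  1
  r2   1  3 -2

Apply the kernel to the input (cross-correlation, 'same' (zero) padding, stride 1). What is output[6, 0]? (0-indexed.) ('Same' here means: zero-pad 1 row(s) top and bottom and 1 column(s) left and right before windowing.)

24

The receptive field on the zero-padded input at this output position is [0 20 8 / 0 4 16 / 0 0 0]. Elementwise product with the kernel and sum: 0·-2 + 20·1 + 8·-2 + 4·1 + 16·1 + 0·1 + 0·3 + 0·-2.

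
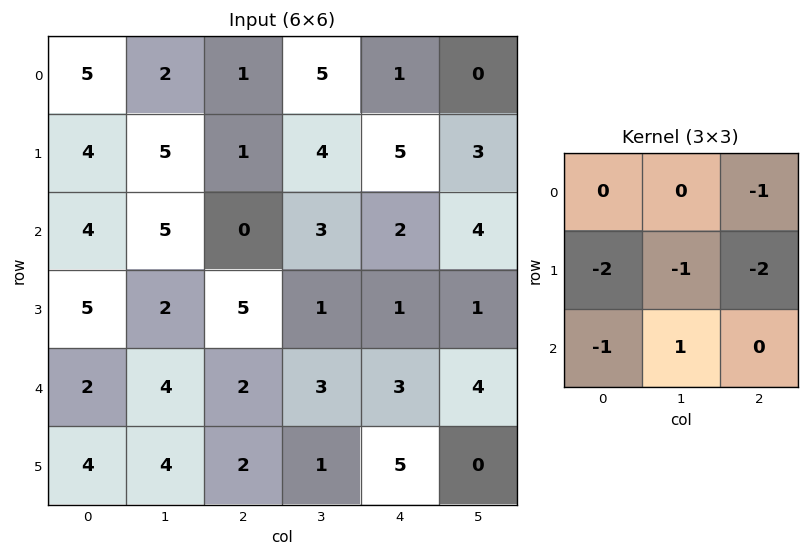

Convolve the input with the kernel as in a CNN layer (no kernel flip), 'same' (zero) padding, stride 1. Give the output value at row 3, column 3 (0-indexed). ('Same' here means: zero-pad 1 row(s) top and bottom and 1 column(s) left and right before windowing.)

-14

The receptive field on the zero-padded input at this output position is [0 3 2 / 5 1 1 / 2 3 3]. Elementwise product with the kernel and sum: 2·-1 + 5·-2 + 1·-1 + 1·-2 + 2·-1 + 3·1.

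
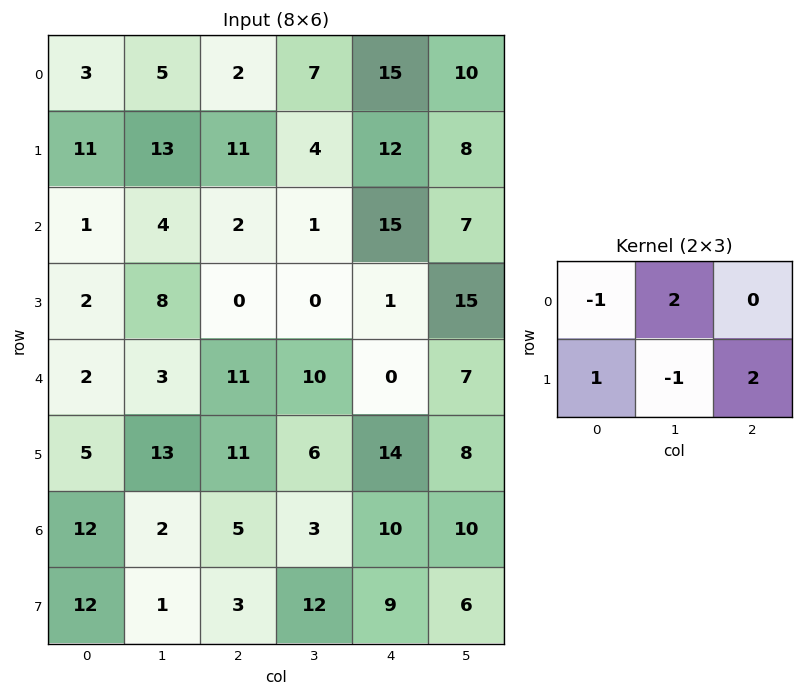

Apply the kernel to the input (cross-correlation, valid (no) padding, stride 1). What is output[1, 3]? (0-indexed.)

The receptive field on the input at this output position is [4 12 8 / 1 15 7]. Elementwise product with the kernel and sum: 4·-1 + 12·2 + 1·1 + 15·-1 + 7·2.

20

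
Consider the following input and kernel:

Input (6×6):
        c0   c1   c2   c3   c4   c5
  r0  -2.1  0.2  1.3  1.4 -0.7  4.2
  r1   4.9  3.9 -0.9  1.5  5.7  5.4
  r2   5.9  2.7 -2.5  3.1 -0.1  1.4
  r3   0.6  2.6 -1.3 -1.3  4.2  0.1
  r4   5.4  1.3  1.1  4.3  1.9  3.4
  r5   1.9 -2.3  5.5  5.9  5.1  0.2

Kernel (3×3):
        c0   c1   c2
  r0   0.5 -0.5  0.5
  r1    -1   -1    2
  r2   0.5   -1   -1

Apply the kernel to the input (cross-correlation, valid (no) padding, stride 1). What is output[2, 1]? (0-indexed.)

-4.5

The receptive field on the input at this output position is [2.7 -2.5 3.1 / 2.6 -1.3 -1.3 / 1.3 1.1 4.3]. Elementwise product with the kernel and sum: 2.7·0.5 + -2.5·-0.5 + 3.1·0.5 + 2.6·-1 + -1.3·-1 + -1.3·2 + 1.3·0.5 + 1.1·-1 + 4.3·-1.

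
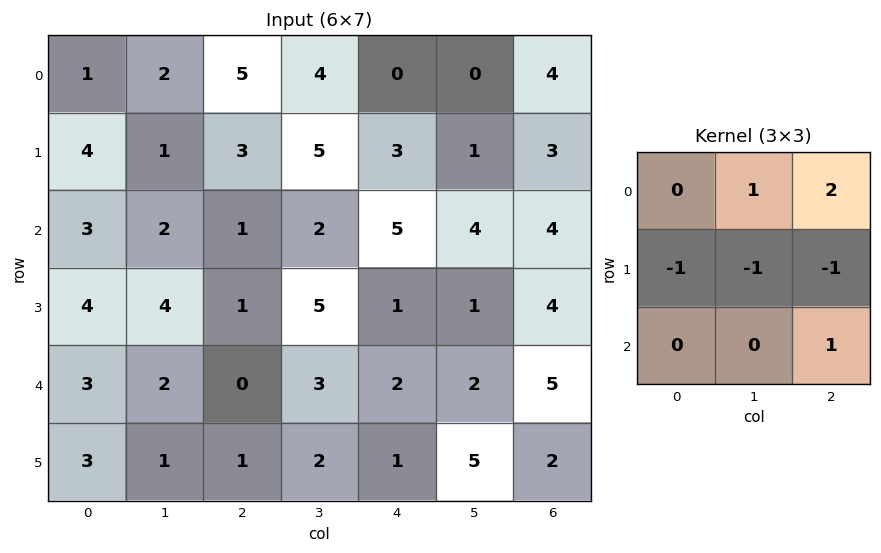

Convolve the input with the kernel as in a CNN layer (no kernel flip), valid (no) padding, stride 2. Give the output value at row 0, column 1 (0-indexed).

-2

The receptive field on the input at this output position is [5 4 0 / 3 5 3 / 1 2 5]. Elementwise product with the kernel and sum: 4·1 + 0·2 + 3·-1 + 5·-1 + 3·-1 + 5·1.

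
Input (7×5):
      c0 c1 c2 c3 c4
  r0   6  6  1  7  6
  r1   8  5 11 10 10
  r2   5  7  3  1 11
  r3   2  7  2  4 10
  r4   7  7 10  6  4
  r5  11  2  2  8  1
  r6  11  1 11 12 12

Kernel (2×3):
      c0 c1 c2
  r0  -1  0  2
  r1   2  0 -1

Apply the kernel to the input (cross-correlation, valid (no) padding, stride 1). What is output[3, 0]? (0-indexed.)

6

The receptive field on the input at this output position is [2 7 2 / 7 7 10]. Elementwise product with the kernel and sum: 2·-1 + 2·2 + 7·2 + 10·-1.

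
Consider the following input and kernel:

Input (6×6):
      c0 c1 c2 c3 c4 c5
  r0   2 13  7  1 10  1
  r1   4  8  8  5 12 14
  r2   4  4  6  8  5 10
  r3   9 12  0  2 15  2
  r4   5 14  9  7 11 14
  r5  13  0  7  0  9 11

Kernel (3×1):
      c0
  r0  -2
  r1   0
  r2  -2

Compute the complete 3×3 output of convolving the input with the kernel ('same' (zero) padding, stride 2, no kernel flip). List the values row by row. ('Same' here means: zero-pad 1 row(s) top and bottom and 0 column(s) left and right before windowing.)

-8 -16 -24
-26 -16 -54
-44 -14 -48

Output[0,0]: The receptive field on the zero-padded input at this output position is [0 / 2 / 4]. Elementwise product with the kernel and sum: 0·-2 + 4·-2.
Output[0,1]: The receptive field on the zero-padded input at this output position is [0 / 7 / 8]. Elementwise product with the kernel and sum: 0·-2 + 8·-2.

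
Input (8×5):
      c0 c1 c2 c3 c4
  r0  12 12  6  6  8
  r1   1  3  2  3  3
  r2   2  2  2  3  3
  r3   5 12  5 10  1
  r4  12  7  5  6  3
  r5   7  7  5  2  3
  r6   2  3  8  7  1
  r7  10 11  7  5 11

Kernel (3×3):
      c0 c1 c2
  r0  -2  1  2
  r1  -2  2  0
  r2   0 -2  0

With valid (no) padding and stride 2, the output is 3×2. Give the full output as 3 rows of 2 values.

0 6
2 3
-13 -18

Output[0,0]: The receptive field on the input at this output position is [12 12 6 / 1 3 2 / 2 2 2]. Elementwise product with the kernel and sum: 12·-2 + 12·1 + 6·2 + 1·-2 + 3·2 + 2·-2.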